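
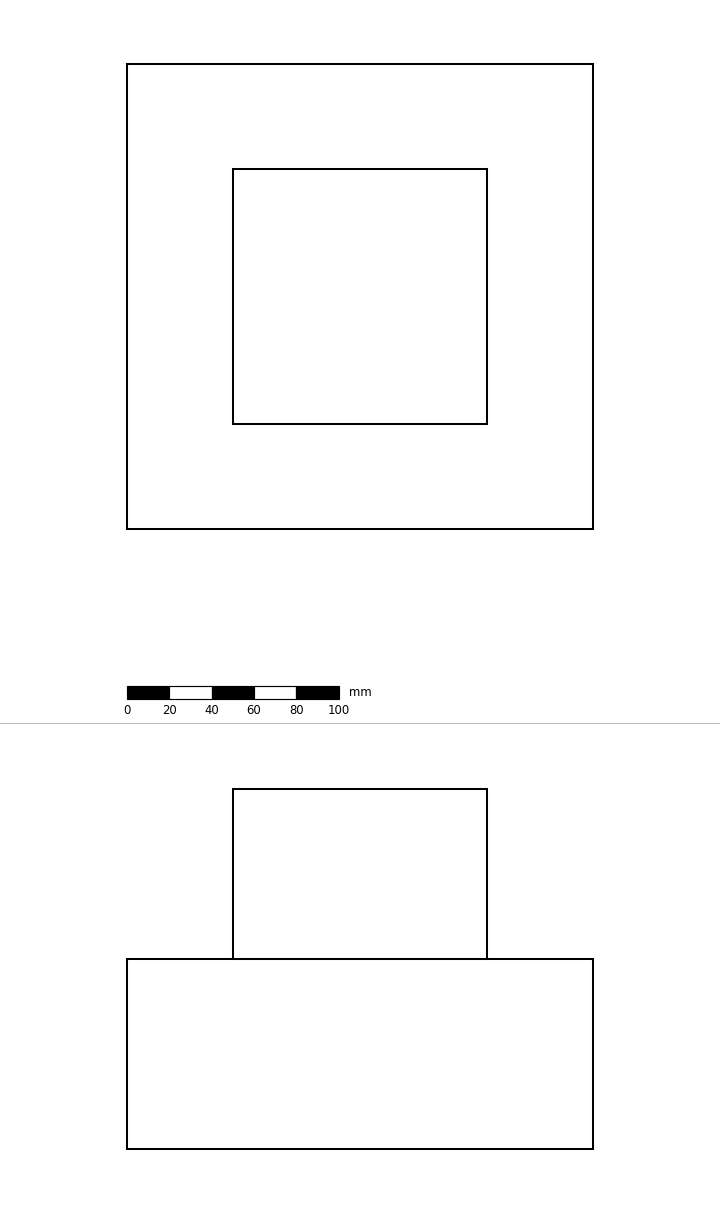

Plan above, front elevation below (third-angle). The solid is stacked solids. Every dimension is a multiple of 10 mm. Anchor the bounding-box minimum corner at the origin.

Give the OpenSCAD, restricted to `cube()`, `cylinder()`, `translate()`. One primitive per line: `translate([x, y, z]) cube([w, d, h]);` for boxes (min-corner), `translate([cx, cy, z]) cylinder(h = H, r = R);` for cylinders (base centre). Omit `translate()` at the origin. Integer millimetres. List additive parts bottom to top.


cube([220, 220, 90]);
translate([50, 50, 90]) cube([120, 120, 80]);


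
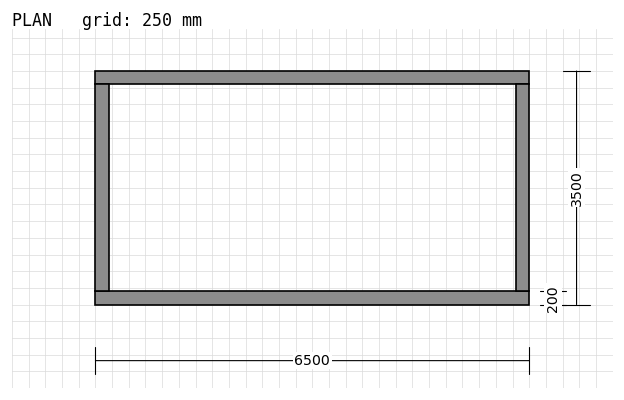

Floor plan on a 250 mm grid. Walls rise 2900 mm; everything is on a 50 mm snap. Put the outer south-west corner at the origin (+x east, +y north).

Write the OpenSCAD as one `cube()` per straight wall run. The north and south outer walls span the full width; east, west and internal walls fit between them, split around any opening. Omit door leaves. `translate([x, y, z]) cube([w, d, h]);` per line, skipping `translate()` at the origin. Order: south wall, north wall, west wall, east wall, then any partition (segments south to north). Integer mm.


cube([6500, 200, 2900]);
translate([0, 3300, 0]) cube([6500, 200, 2900]);
translate([0, 200, 0]) cube([200, 3100, 2900]);
translate([6300, 200, 0]) cube([200, 3100, 2900]);


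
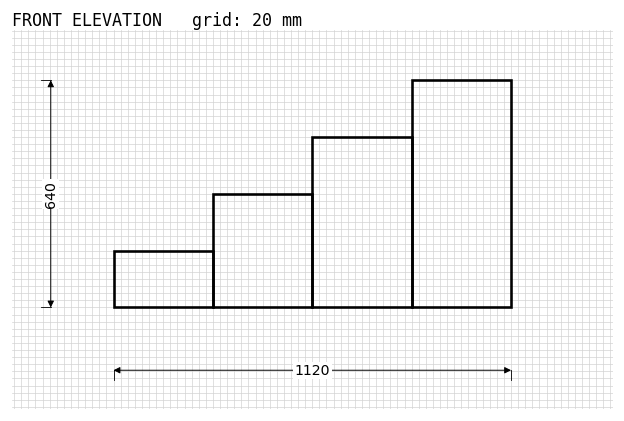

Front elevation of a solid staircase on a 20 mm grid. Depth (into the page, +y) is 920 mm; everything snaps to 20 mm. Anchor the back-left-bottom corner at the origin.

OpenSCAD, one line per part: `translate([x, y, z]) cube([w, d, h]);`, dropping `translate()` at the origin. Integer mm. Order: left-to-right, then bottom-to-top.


cube([280, 920, 160]);
translate([280, 0, 0]) cube([280, 920, 320]);
translate([560, 0, 0]) cube([280, 920, 480]);
translate([840, 0, 0]) cube([280, 920, 640]);


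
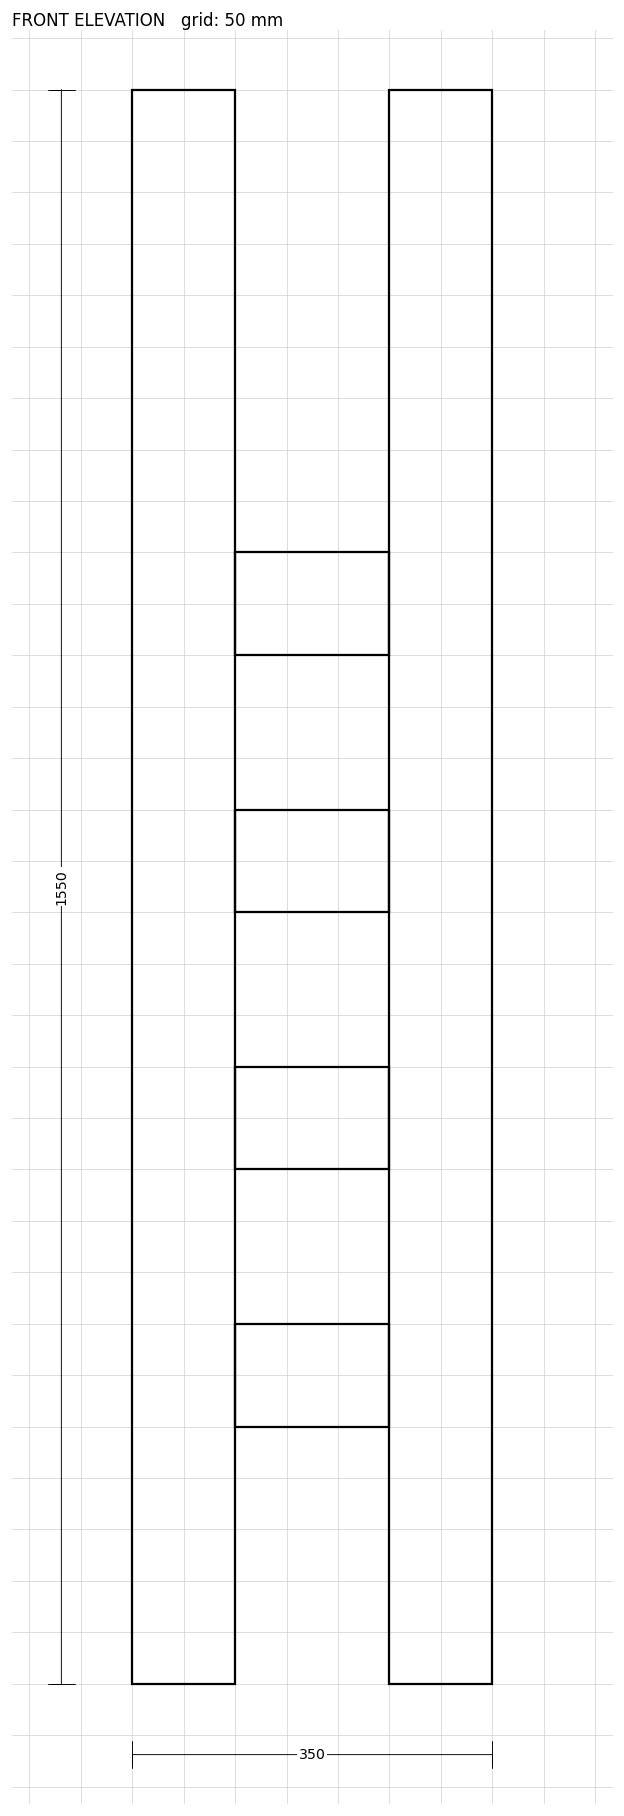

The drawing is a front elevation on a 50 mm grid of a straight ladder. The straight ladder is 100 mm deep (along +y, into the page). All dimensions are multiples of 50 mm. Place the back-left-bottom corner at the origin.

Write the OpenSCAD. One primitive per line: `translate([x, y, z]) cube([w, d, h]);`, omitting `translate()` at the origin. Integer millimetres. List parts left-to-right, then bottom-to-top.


cube([100, 100, 1550]);
translate([100, 0, 250]) cube([150, 100, 100]);
translate([100, 0, 500]) cube([150, 100, 100]);
translate([100, 0, 750]) cube([150, 100, 100]);
translate([100, 0, 1000]) cube([150, 100, 100]);
translate([250, 0, 0]) cube([100, 100, 1550]);


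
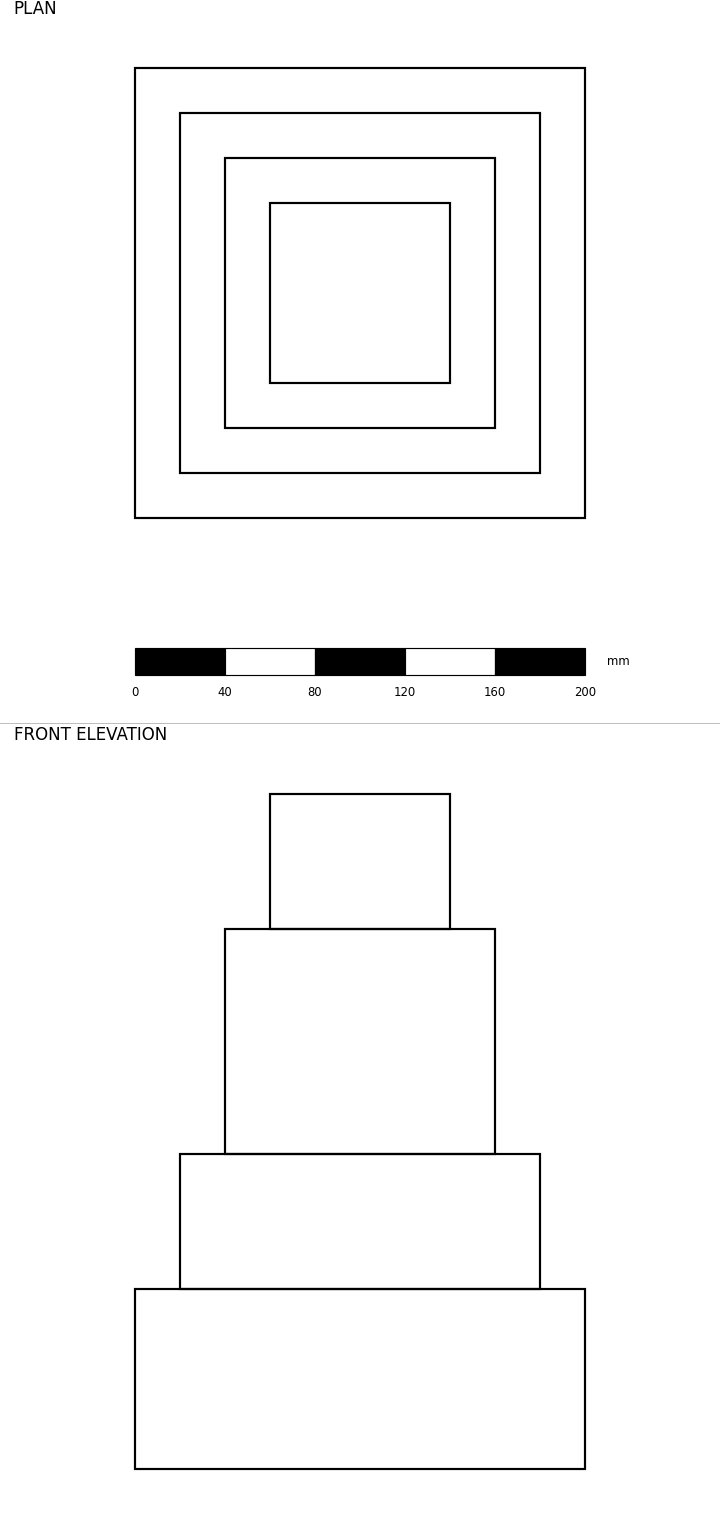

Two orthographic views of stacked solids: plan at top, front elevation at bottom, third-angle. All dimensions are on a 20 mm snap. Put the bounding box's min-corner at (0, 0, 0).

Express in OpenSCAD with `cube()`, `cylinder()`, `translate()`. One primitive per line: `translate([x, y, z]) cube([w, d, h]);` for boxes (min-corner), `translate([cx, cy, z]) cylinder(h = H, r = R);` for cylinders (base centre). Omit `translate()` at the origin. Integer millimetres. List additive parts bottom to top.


cube([200, 200, 80]);
translate([20, 20, 80]) cube([160, 160, 60]);
translate([40, 40, 140]) cube([120, 120, 100]);
translate([60, 60, 240]) cube([80, 80, 60]);


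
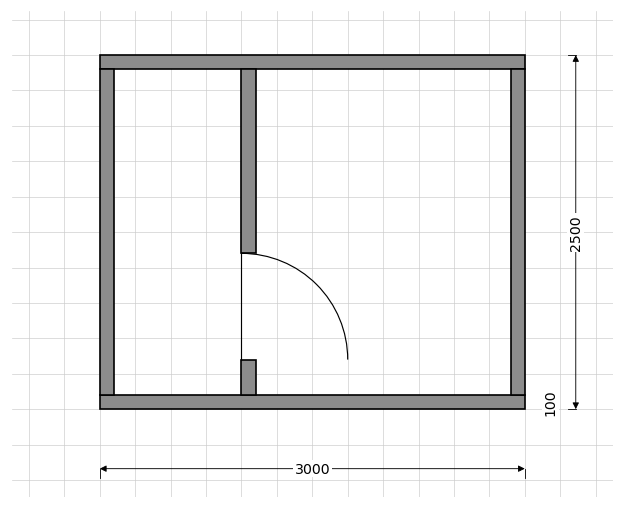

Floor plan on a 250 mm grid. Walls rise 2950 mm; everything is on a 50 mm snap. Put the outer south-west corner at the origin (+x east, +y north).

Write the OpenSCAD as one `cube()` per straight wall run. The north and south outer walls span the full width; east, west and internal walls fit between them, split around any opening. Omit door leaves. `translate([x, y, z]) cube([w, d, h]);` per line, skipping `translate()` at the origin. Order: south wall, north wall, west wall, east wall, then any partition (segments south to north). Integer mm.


cube([3000, 100, 2950]);
translate([0, 2400, 0]) cube([3000, 100, 2950]);
translate([0, 100, 0]) cube([100, 2300, 2950]);
translate([2900, 100, 0]) cube([100, 2300, 2950]);
translate([1000, 100, 0]) cube([100, 250, 2950]);
translate([1000, 1100, 0]) cube([100, 1300, 2950]);


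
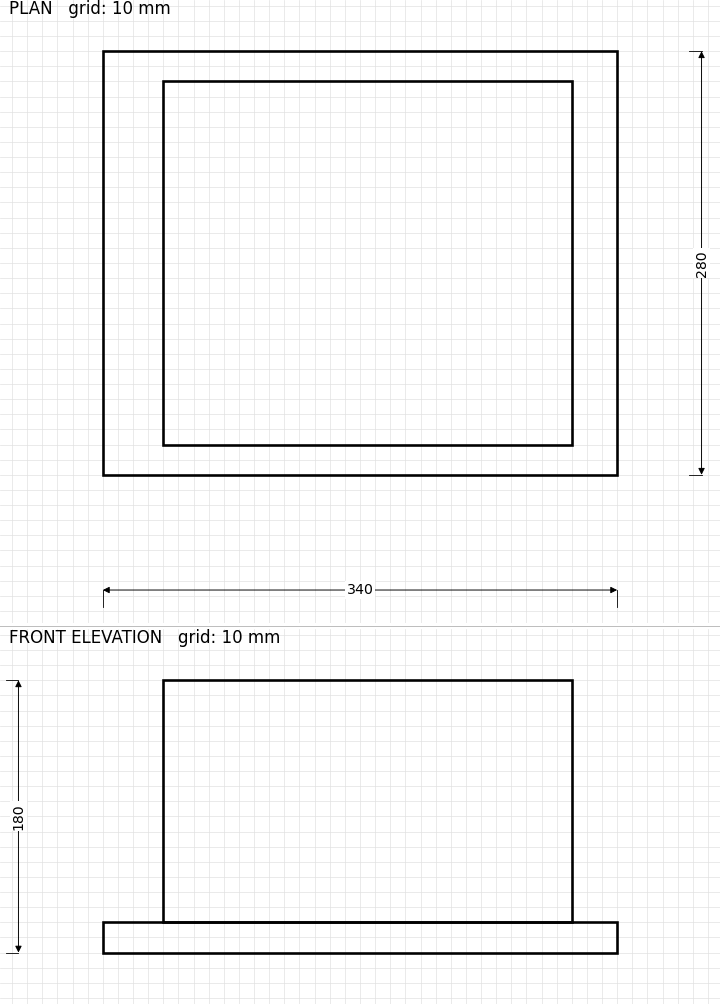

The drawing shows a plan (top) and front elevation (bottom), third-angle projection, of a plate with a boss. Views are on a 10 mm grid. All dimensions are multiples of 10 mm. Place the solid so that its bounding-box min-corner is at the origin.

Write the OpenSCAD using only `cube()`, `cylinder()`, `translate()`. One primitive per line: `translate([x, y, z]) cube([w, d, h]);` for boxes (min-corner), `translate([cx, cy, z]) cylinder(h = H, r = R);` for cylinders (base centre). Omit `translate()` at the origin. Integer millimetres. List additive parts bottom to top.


cube([340, 280, 20]);
translate([40, 20, 20]) cube([270, 240, 160]);


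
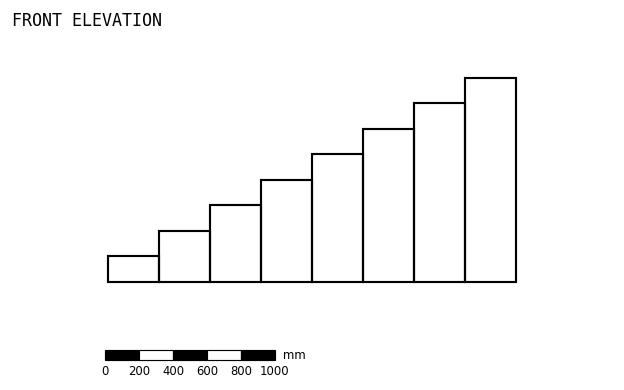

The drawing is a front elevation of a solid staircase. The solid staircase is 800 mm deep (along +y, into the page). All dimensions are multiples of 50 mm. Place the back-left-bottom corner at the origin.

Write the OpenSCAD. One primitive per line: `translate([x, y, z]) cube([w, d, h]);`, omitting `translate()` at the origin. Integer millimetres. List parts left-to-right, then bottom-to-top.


cube([300, 800, 150]);
translate([300, 0, 0]) cube([300, 800, 300]);
translate([600, 0, 0]) cube([300, 800, 450]);
translate([900, 0, 0]) cube([300, 800, 600]);
translate([1200, 0, 0]) cube([300, 800, 750]);
translate([1500, 0, 0]) cube([300, 800, 900]);
translate([1800, 0, 0]) cube([300, 800, 1050]);
translate([2100, 0, 0]) cube([300, 800, 1200]);


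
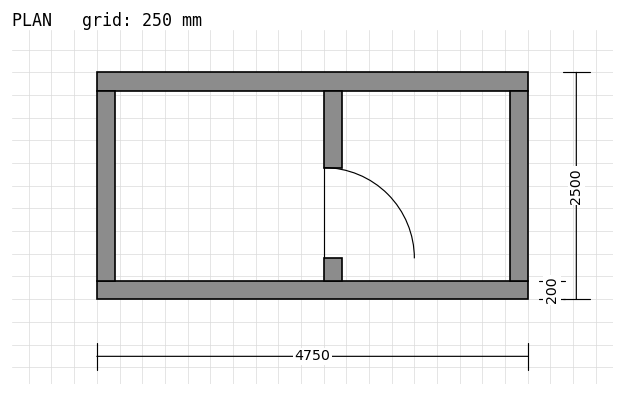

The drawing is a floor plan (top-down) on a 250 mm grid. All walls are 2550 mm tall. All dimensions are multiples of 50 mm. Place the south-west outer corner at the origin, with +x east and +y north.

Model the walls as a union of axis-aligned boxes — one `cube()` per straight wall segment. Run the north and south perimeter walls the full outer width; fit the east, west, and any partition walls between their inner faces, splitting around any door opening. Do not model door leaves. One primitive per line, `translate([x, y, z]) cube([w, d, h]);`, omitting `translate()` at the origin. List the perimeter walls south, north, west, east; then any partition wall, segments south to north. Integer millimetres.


cube([4750, 200, 2550]);
translate([0, 2300, 0]) cube([4750, 200, 2550]);
translate([0, 200, 0]) cube([200, 2100, 2550]);
translate([4550, 200, 0]) cube([200, 2100, 2550]);
translate([2500, 200, 0]) cube([200, 250, 2550]);
translate([2500, 1450, 0]) cube([200, 850, 2550]);


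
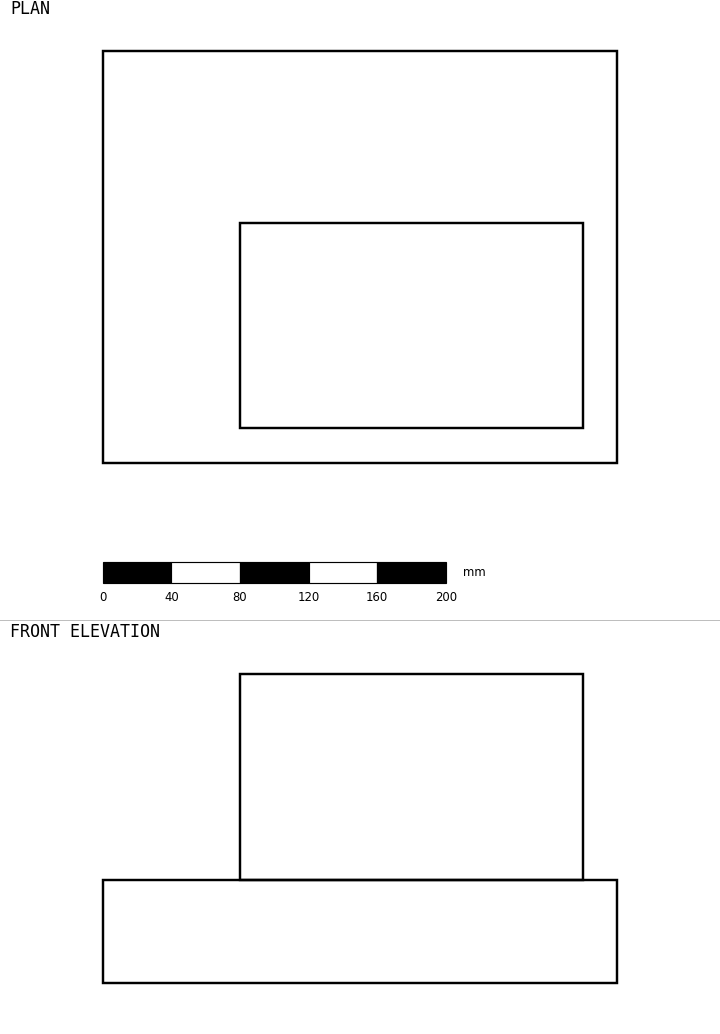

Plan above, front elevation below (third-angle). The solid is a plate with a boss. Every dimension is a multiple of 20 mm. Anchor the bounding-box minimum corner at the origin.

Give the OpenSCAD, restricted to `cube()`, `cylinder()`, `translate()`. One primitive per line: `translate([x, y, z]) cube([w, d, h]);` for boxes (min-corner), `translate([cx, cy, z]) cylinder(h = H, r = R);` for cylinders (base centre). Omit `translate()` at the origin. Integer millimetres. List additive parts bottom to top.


cube([300, 240, 60]);
translate([80, 20, 60]) cube([200, 120, 120]);


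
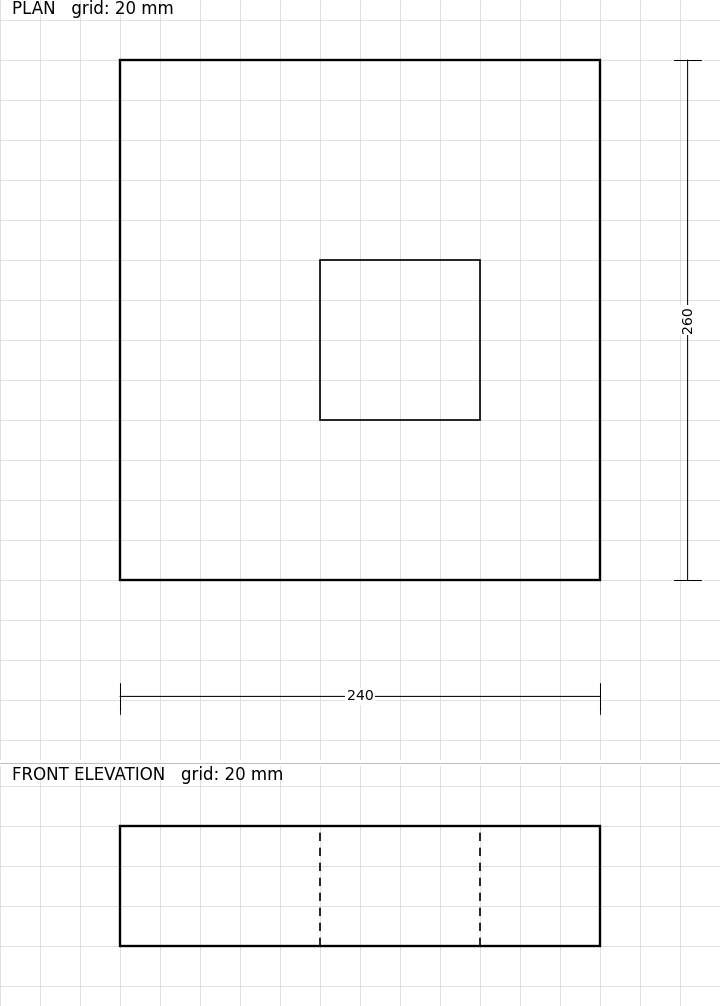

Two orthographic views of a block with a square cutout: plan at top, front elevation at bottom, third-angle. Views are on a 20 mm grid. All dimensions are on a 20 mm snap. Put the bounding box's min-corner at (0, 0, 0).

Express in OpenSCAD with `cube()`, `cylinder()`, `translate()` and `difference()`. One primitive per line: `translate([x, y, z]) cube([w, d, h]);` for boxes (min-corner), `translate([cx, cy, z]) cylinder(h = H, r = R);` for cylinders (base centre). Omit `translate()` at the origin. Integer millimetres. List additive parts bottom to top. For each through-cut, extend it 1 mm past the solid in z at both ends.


difference() {
  cube([240, 260, 60]);
  translate([100, 80, -1]) cube([80, 80, 62]);
}


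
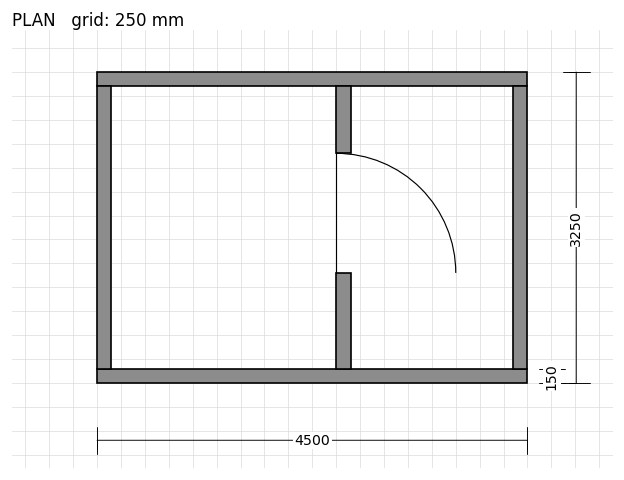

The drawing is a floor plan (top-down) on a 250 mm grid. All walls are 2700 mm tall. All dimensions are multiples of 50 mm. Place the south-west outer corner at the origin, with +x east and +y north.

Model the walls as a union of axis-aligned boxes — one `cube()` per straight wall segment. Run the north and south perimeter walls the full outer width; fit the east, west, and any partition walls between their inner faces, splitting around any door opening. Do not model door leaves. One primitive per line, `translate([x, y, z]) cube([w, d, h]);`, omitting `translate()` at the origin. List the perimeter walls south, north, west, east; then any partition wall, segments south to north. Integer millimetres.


cube([4500, 150, 2700]);
translate([0, 3100, 0]) cube([4500, 150, 2700]);
translate([0, 150, 0]) cube([150, 2950, 2700]);
translate([4350, 150, 0]) cube([150, 2950, 2700]);
translate([2500, 150, 0]) cube([150, 1000, 2700]);
translate([2500, 2400, 0]) cube([150, 700, 2700]);


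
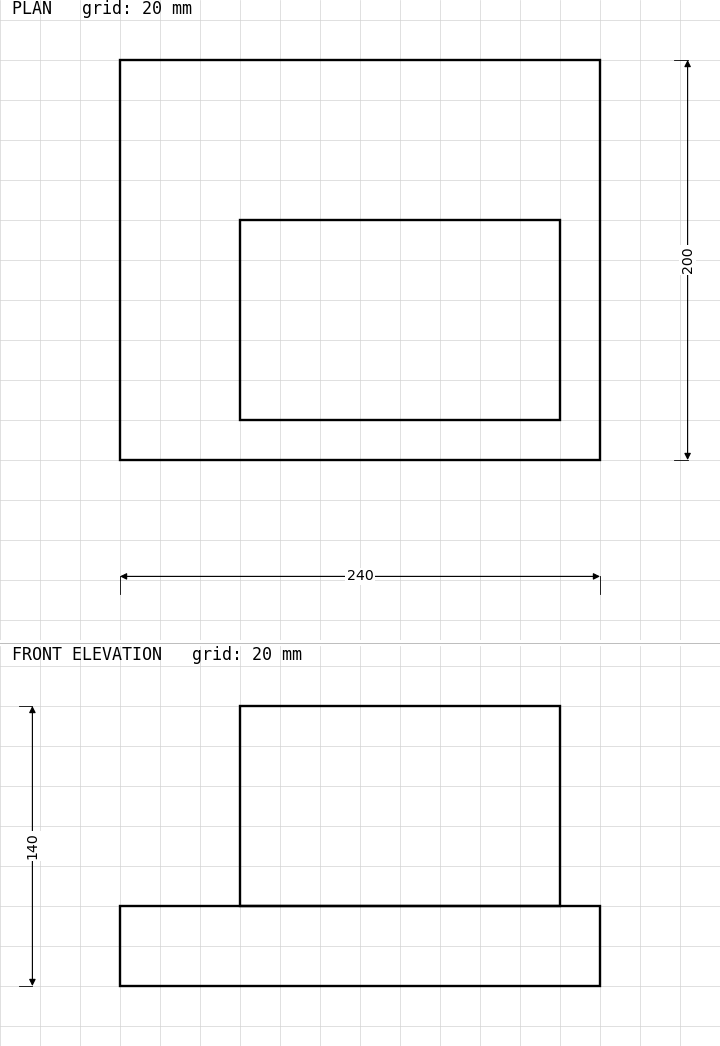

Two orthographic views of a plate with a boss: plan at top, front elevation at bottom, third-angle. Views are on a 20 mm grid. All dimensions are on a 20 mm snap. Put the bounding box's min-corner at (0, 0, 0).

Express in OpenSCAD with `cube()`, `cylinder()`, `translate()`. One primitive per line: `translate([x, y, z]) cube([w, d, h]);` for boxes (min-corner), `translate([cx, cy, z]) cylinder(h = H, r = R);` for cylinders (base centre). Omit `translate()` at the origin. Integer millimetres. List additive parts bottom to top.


cube([240, 200, 40]);
translate([60, 20, 40]) cube([160, 100, 100]);


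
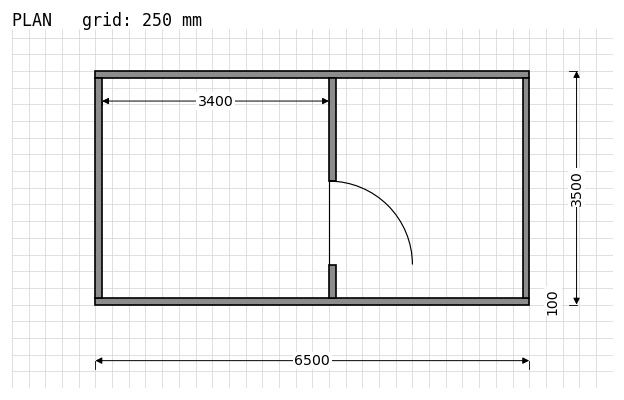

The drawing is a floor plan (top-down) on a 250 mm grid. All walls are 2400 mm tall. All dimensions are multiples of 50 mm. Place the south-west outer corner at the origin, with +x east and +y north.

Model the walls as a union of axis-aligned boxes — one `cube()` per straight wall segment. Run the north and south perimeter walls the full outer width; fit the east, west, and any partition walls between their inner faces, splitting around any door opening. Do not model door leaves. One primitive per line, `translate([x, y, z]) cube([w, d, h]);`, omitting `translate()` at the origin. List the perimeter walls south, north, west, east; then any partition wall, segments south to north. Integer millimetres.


cube([6500, 100, 2400]);
translate([0, 3400, 0]) cube([6500, 100, 2400]);
translate([0, 100, 0]) cube([100, 3300, 2400]);
translate([6400, 100, 0]) cube([100, 3300, 2400]);
translate([3500, 100, 0]) cube([100, 500, 2400]);
translate([3500, 1850, 0]) cube([100, 1550, 2400]);


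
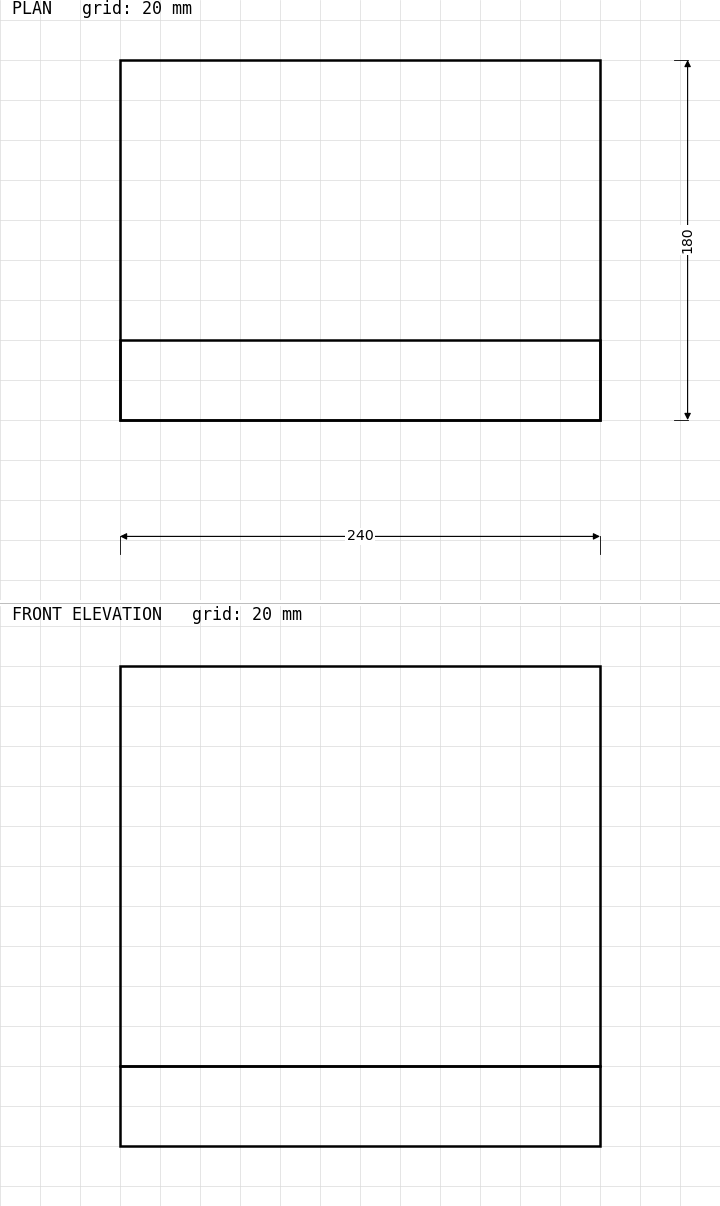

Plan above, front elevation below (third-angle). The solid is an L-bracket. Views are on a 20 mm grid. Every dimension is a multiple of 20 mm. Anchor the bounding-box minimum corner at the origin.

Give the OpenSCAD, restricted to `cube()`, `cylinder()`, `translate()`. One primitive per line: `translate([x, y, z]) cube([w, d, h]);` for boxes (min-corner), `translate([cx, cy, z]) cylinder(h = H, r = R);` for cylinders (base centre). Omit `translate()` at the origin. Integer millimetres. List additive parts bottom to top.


cube([240, 180, 40]);
translate([0, 0, 40]) cube([240, 40, 200]);


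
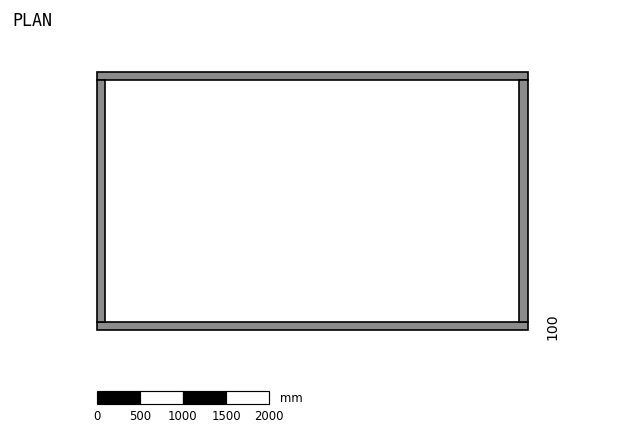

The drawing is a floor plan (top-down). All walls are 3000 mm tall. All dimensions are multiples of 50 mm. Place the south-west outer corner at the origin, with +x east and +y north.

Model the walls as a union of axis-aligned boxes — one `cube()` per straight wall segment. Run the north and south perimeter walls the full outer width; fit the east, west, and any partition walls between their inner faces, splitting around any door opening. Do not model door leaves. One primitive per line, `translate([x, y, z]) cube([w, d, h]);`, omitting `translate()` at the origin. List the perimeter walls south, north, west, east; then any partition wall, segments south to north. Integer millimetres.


cube([5000, 100, 3000]);
translate([0, 2900, 0]) cube([5000, 100, 3000]);
translate([0, 100, 0]) cube([100, 2800, 3000]);
translate([4900, 100, 0]) cube([100, 2800, 3000]);


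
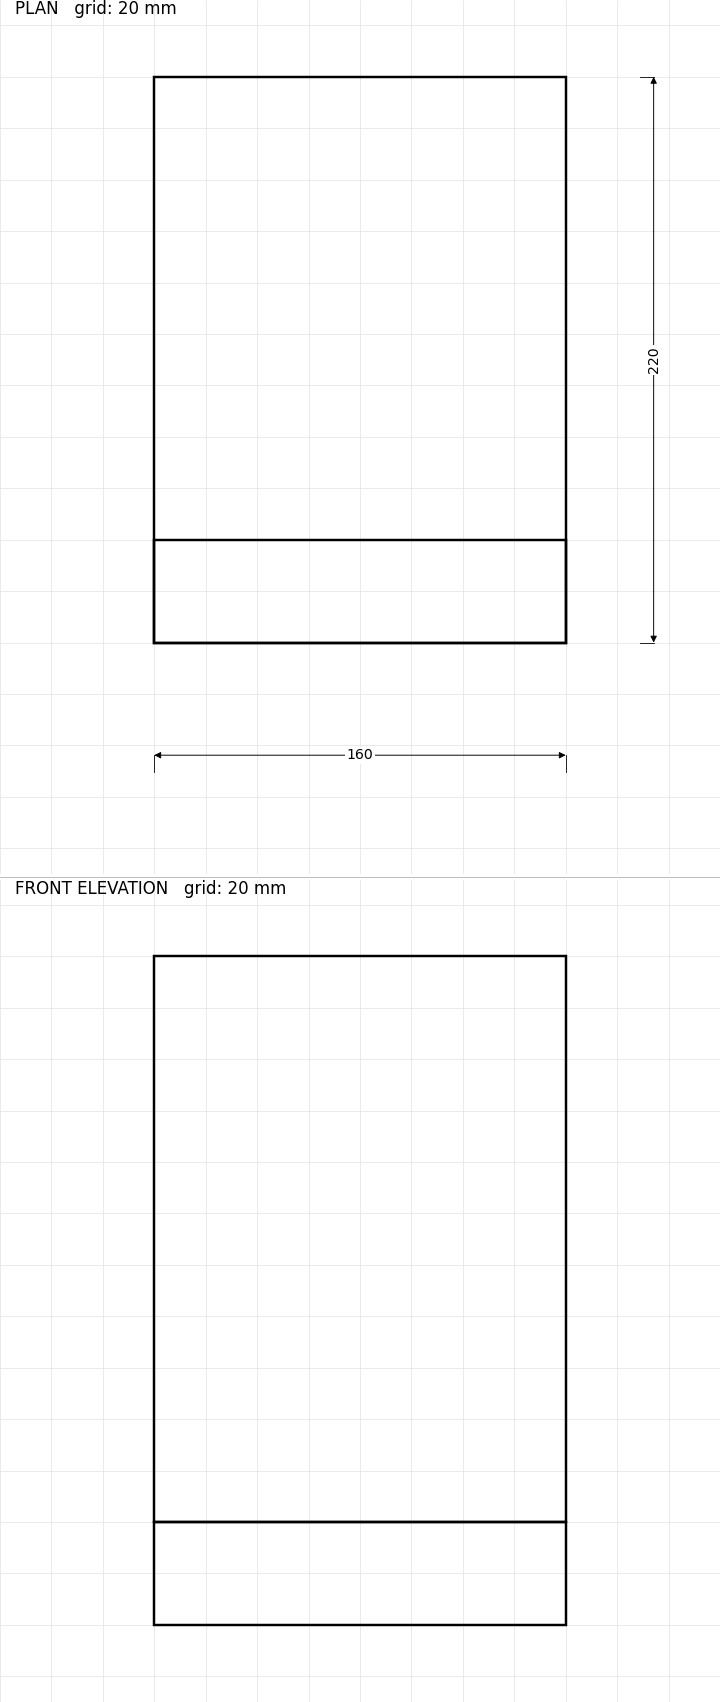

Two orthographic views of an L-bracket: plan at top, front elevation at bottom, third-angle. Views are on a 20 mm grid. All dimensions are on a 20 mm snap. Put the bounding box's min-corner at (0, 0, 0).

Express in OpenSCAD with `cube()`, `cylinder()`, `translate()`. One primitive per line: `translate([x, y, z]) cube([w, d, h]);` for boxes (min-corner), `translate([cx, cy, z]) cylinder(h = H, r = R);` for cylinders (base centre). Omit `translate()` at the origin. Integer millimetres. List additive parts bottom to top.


cube([160, 220, 40]);
translate([0, 0, 40]) cube([160, 40, 220]);


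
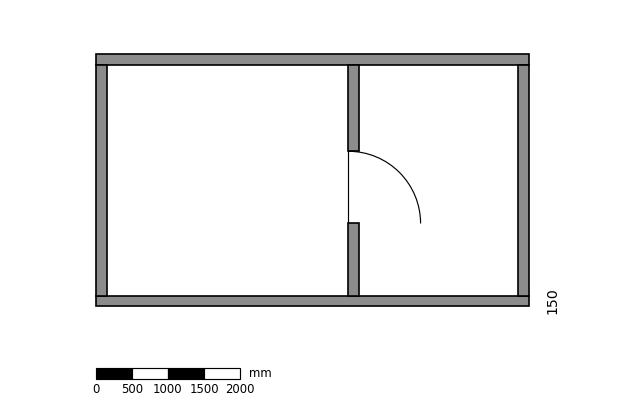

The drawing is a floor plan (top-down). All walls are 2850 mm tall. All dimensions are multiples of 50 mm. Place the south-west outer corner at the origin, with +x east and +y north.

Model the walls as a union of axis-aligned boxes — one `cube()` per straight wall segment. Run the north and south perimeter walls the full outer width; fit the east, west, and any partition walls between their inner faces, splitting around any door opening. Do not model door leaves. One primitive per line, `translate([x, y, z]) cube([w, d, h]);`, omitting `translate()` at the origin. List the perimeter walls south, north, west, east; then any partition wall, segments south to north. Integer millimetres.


cube([6000, 150, 2850]);
translate([0, 3350, 0]) cube([6000, 150, 2850]);
translate([0, 150, 0]) cube([150, 3200, 2850]);
translate([5850, 150, 0]) cube([150, 3200, 2850]);
translate([3500, 150, 0]) cube([150, 1000, 2850]);
translate([3500, 2150, 0]) cube([150, 1200, 2850]);


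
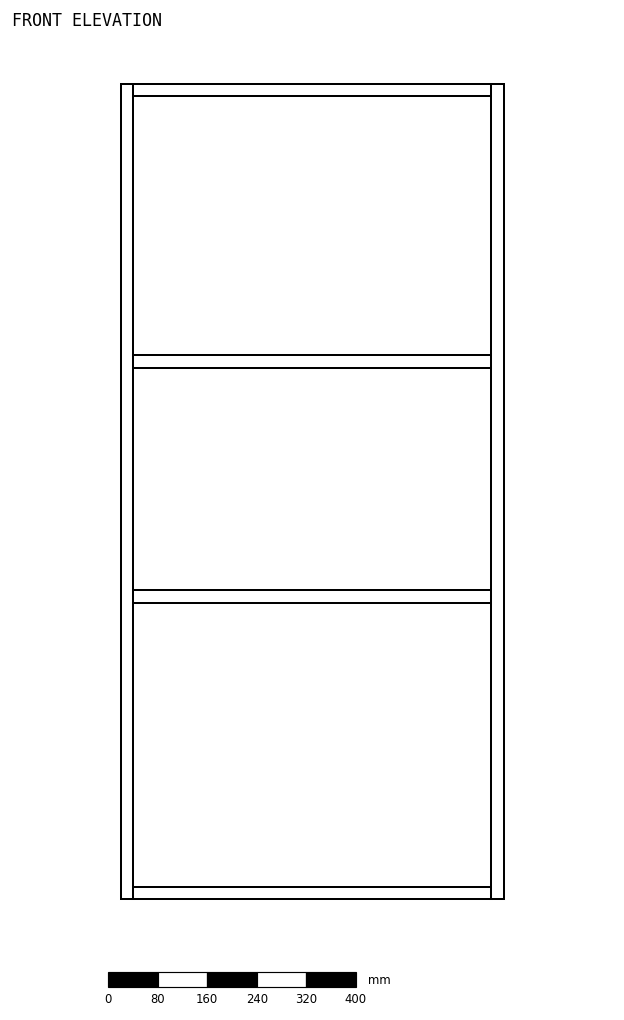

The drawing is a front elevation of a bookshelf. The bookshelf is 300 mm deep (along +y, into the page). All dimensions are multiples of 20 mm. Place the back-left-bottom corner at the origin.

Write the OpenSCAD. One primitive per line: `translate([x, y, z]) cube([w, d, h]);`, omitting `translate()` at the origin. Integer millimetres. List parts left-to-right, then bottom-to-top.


cube([20, 300, 1320]);
translate([20, 0, 0]) cube([580, 300, 20]);
translate([20, 0, 480]) cube([580, 300, 20]);
translate([20, 0, 860]) cube([580, 300, 20]);
translate([20, 0, 1300]) cube([580, 300, 20]);
translate([600, 0, 0]) cube([20, 300, 1320]);


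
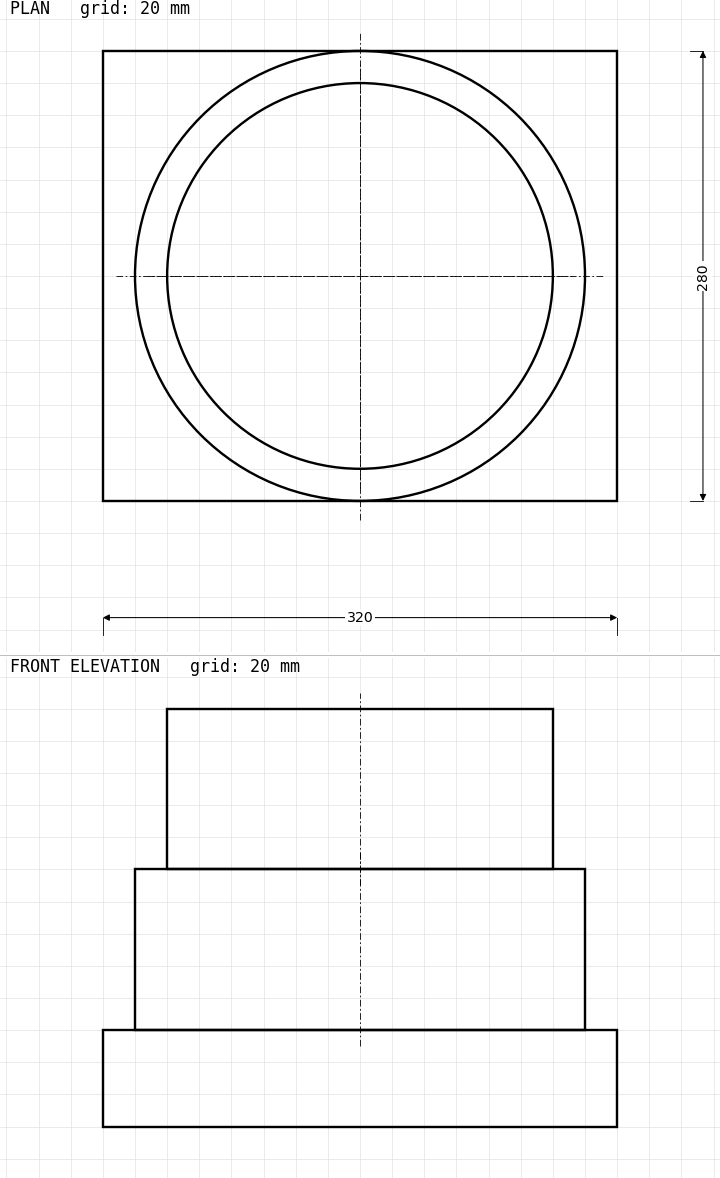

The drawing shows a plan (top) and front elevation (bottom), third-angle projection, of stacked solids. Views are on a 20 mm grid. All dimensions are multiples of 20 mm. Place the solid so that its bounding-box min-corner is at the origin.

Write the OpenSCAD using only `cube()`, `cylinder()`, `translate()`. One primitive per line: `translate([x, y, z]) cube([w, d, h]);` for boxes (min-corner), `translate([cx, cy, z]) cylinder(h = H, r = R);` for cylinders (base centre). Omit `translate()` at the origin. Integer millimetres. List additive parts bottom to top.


cube([320, 280, 60]);
translate([160, 140, 60]) cylinder(h = 100, r = 140);
translate([160, 140, 160]) cylinder(h = 100, r = 120);


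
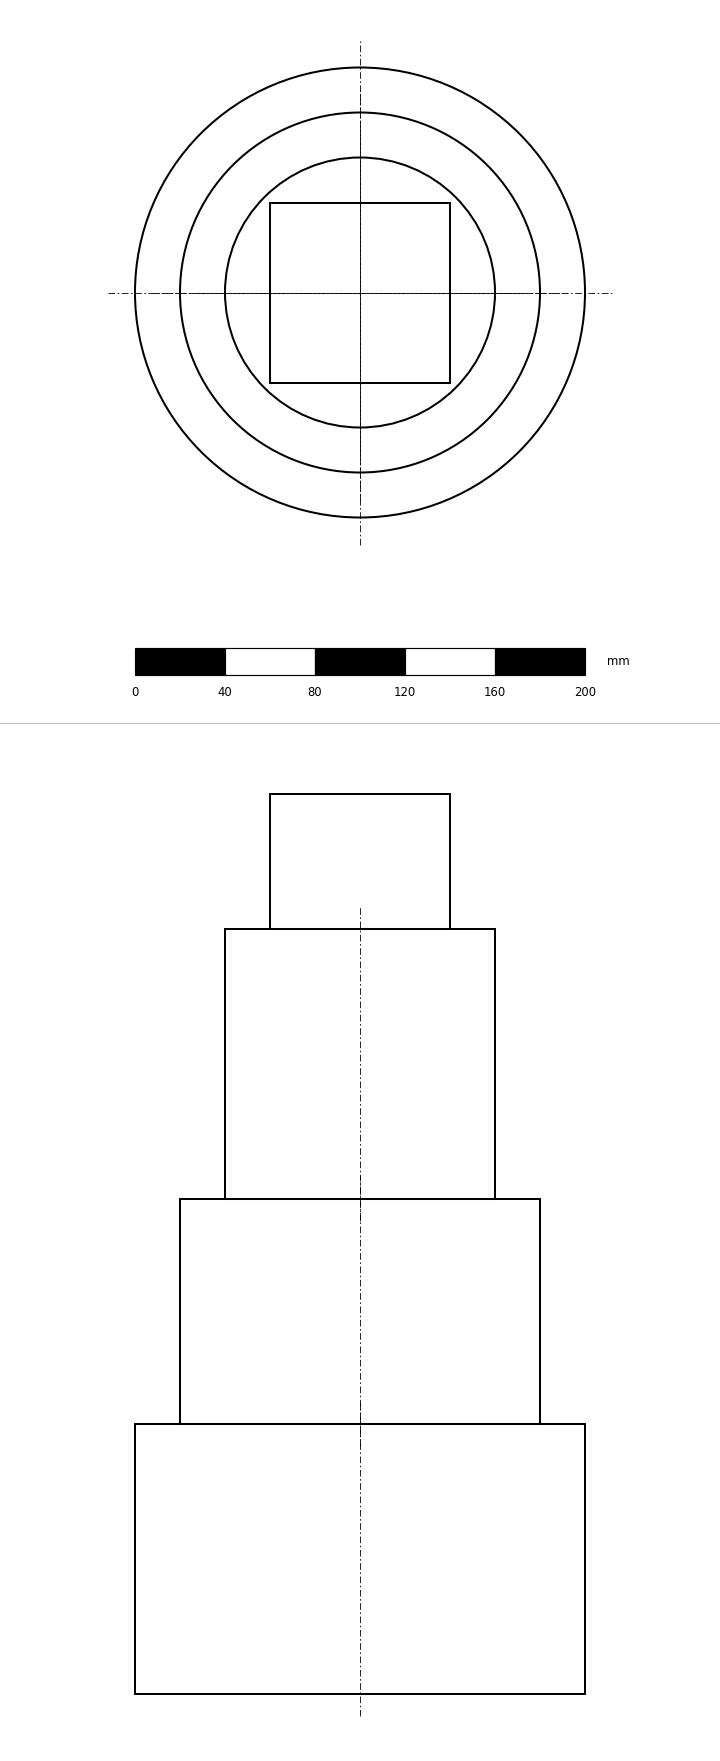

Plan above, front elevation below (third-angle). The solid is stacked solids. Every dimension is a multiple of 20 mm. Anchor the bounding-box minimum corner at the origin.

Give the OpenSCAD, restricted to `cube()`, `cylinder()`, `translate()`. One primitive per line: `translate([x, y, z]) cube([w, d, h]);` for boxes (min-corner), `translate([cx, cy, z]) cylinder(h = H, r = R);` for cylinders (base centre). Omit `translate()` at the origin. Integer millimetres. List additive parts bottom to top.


translate([100, 100, 0]) cylinder(h = 120, r = 100);
translate([100, 100, 120]) cylinder(h = 100, r = 80);
translate([100, 100, 220]) cylinder(h = 120, r = 60);
translate([60, 60, 340]) cube([80, 80, 60]);


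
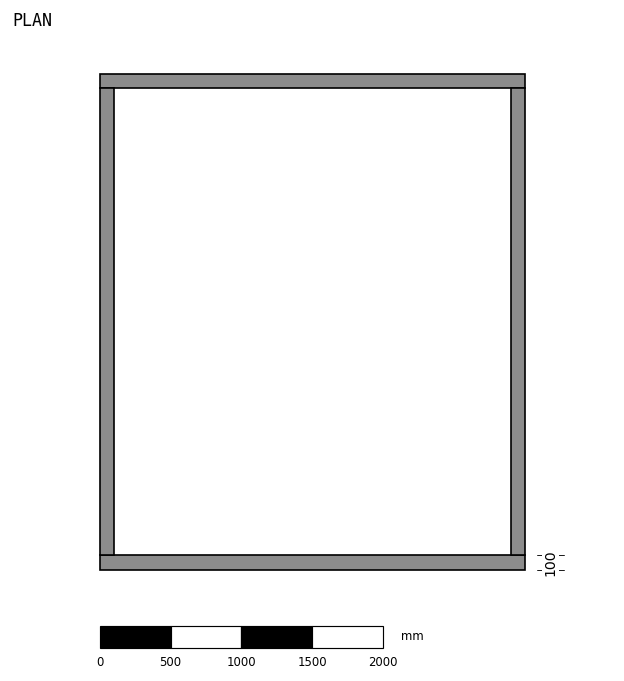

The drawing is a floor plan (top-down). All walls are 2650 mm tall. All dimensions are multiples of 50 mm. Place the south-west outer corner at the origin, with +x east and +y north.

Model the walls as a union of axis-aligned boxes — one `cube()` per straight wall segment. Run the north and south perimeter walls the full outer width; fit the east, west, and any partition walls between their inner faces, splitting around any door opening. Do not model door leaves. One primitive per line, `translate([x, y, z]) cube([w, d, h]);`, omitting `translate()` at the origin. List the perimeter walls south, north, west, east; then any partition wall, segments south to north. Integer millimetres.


cube([3000, 100, 2650]);
translate([0, 3400, 0]) cube([3000, 100, 2650]);
translate([0, 100, 0]) cube([100, 3300, 2650]);
translate([2900, 100, 0]) cube([100, 3300, 2650]);


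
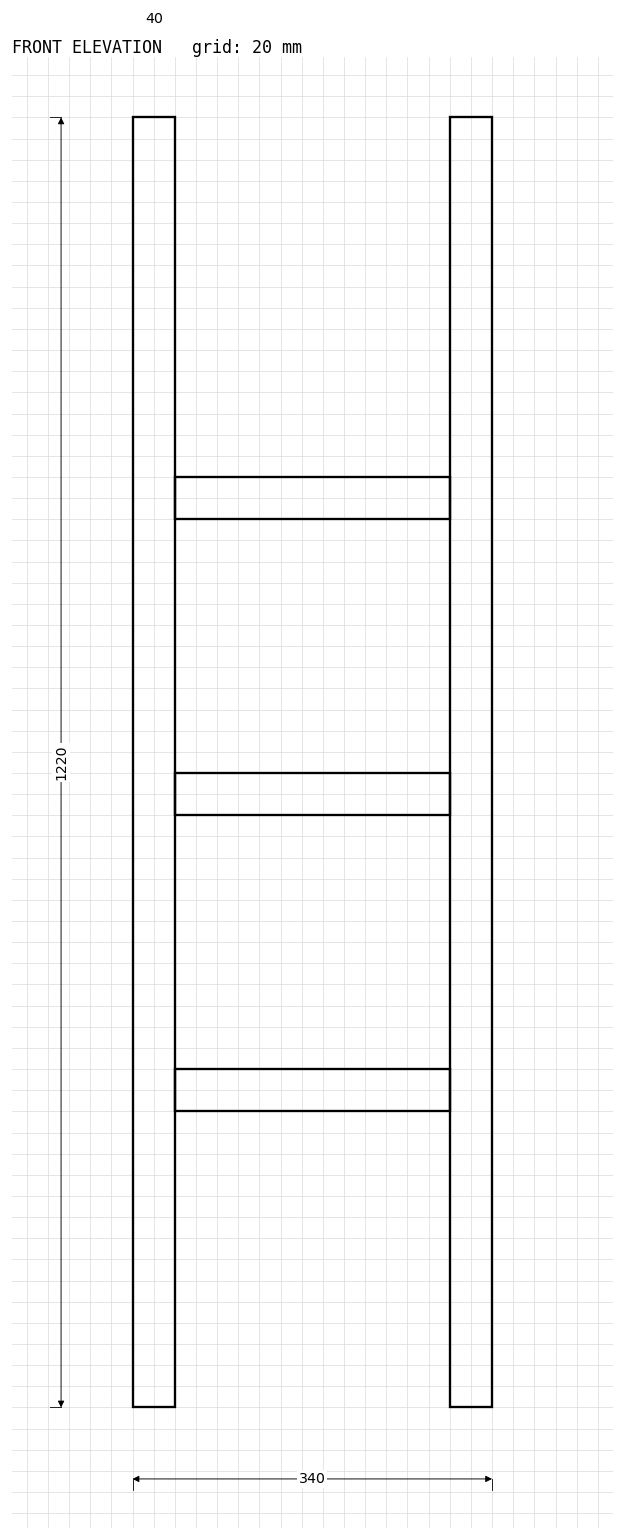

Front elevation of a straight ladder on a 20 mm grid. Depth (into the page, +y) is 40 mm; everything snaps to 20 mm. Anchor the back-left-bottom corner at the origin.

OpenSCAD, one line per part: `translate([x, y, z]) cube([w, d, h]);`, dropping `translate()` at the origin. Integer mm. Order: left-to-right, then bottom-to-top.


cube([40, 40, 1220]);
translate([40, 0, 280]) cube([260, 40, 40]);
translate([40, 0, 560]) cube([260, 40, 40]);
translate([40, 0, 840]) cube([260, 40, 40]);
translate([300, 0, 0]) cube([40, 40, 1220]);


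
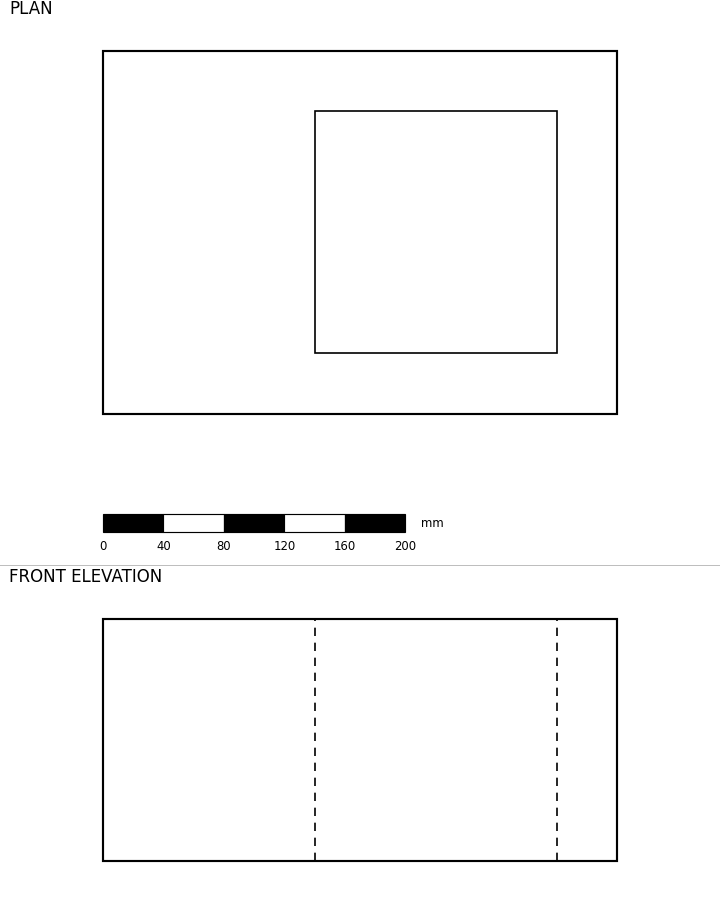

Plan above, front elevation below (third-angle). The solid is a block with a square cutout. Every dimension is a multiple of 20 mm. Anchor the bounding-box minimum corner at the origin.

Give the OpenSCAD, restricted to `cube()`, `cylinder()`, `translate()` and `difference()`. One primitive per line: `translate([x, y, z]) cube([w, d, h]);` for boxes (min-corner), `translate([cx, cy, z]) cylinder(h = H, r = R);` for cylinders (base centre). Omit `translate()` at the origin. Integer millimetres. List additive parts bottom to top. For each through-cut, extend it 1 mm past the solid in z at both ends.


difference() {
  cube([340, 240, 160]);
  translate([140, 40, -1]) cube([160, 160, 162]);
}


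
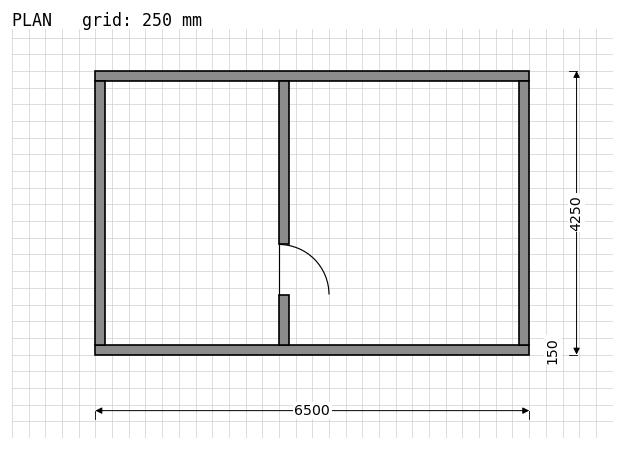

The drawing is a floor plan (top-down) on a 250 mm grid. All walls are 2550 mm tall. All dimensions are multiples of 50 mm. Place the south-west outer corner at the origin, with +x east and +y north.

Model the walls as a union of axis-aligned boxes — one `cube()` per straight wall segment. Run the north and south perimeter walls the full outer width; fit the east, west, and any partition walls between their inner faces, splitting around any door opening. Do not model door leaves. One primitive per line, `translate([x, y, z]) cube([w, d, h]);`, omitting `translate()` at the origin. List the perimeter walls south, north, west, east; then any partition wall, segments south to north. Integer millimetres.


cube([6500, 150, 2550]);
translate([0, 4100, 0]) cube([6500, 150, 2550]);
translate([0, 150, 0]) cube([150, 3950, 2550]);
translate([6350, 150, 0]) cube([150, 3950, 2550]);
translate([2750, 150, 0]) cube([150, 750, 2550]);
translate([2750, 1650, 0]) cube([150, 2450, 2550]);


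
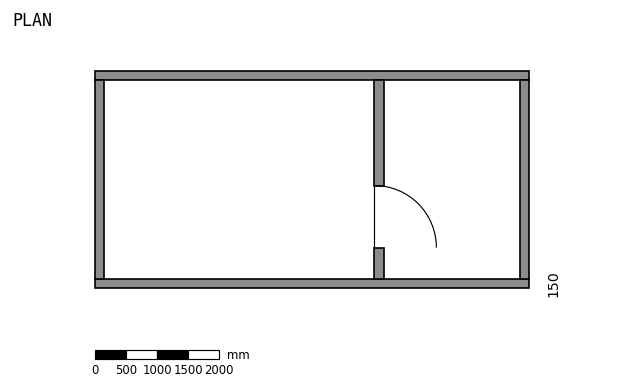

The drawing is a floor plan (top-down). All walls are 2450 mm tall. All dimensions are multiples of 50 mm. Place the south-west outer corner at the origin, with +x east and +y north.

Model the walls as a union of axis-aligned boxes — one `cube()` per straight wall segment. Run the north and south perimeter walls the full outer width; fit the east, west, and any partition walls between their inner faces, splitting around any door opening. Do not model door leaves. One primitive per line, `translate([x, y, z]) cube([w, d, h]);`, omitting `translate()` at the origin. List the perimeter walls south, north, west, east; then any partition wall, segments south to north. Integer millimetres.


cube([7000, 150, 2450]);
translate([0, 3350, 0]) cube([7000, 150, 2450]);
translate([0, 150, 0]) cube([150, 3200, 2450]);
translate([6850, 150, 0]) cube([150, 3200, 2450]);
translate([4500, 150, 0]) cube([150, 500, 2450]);
translate([4500, 1650, 0]) cube([150, 1700, 2450]);


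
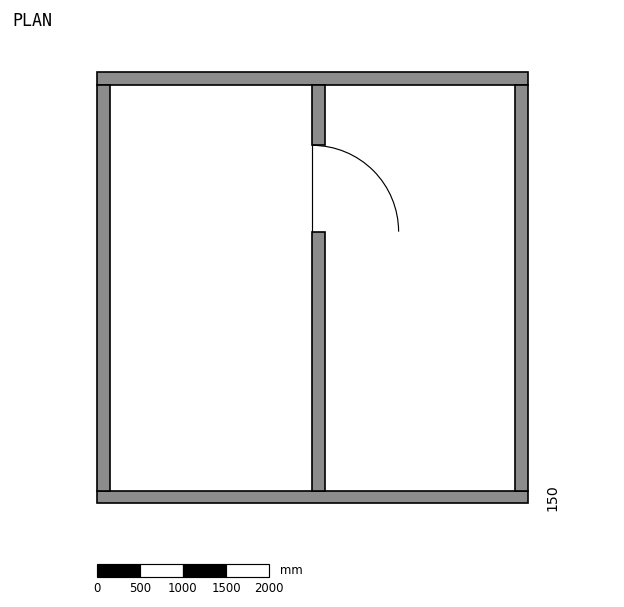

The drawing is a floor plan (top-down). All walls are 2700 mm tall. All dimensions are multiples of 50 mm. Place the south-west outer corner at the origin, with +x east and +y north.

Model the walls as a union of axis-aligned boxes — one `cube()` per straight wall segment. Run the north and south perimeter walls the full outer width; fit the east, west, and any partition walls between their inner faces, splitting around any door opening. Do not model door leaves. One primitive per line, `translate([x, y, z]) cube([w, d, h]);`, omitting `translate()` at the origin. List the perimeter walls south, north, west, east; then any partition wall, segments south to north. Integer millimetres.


cube([5000, 150, 2700]);
translate([0, 4850, 0]) cube([5000, 150, 2700]);
translate([0, 150, 0]) cube([150, 4700, 2700]);
translate([4850, 150, 0]) cube([150, 4700, 2700]);
translate([2500, 150, 0]) cube([150, 3000, 2700]);
translate([2500, 4150, 0]) cube([150, 700, 2700]);


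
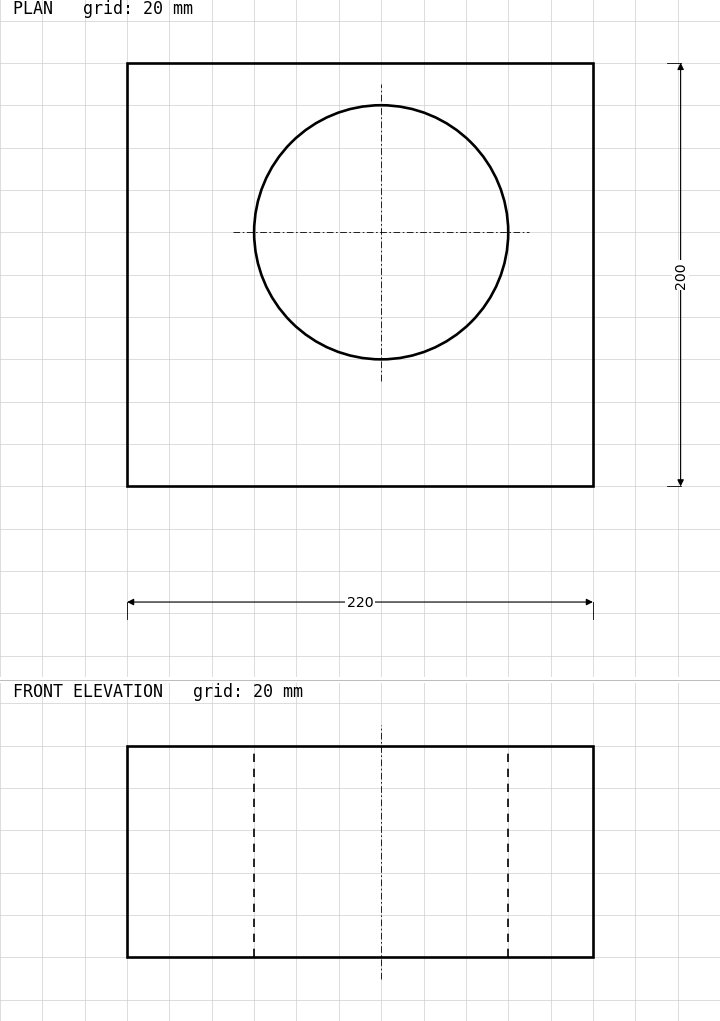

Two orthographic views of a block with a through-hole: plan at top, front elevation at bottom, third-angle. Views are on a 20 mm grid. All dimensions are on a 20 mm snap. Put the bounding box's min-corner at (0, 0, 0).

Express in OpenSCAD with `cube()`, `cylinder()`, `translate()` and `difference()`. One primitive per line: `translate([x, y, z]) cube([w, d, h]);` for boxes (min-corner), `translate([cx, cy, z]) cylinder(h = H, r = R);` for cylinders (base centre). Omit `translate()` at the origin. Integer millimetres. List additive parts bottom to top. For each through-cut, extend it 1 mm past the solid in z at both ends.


difference() {
  cube([220, 200, 100]);
  translate([120, 120, -1]) cylinder(h = 102, r = 60);
}


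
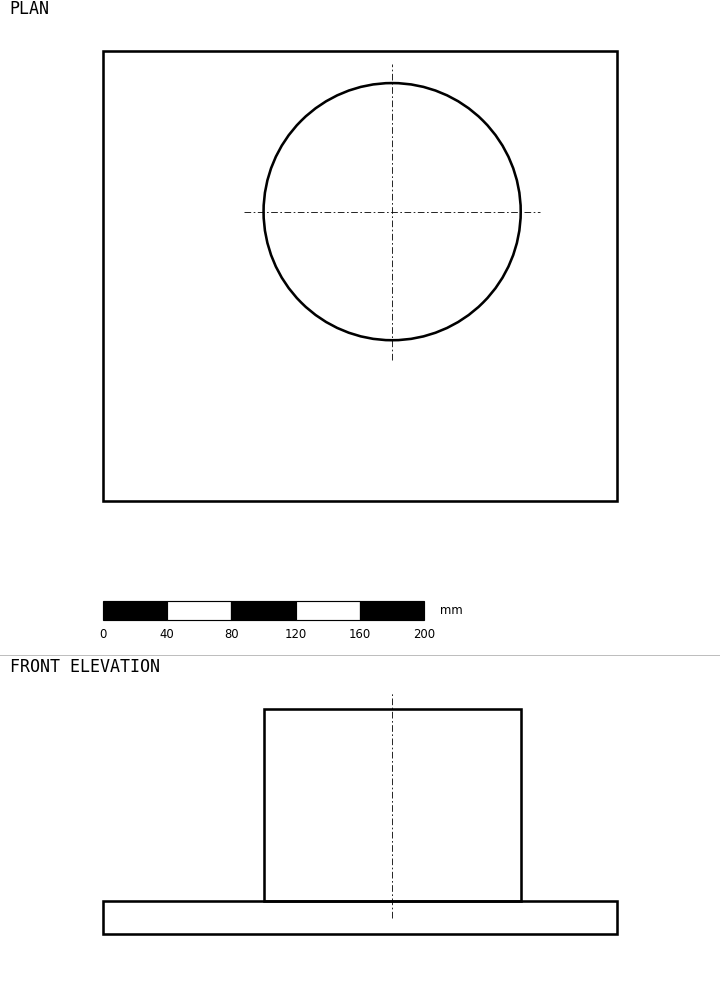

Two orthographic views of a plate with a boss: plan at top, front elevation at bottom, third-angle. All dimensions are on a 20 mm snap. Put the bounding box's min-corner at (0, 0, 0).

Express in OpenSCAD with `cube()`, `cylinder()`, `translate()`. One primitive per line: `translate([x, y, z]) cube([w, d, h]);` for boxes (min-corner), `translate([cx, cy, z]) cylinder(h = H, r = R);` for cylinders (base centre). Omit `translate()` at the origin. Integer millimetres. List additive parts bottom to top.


cube([320, 280, 20]);
translate([180, 180, 20]) cylinder(h = 120, r = 80);


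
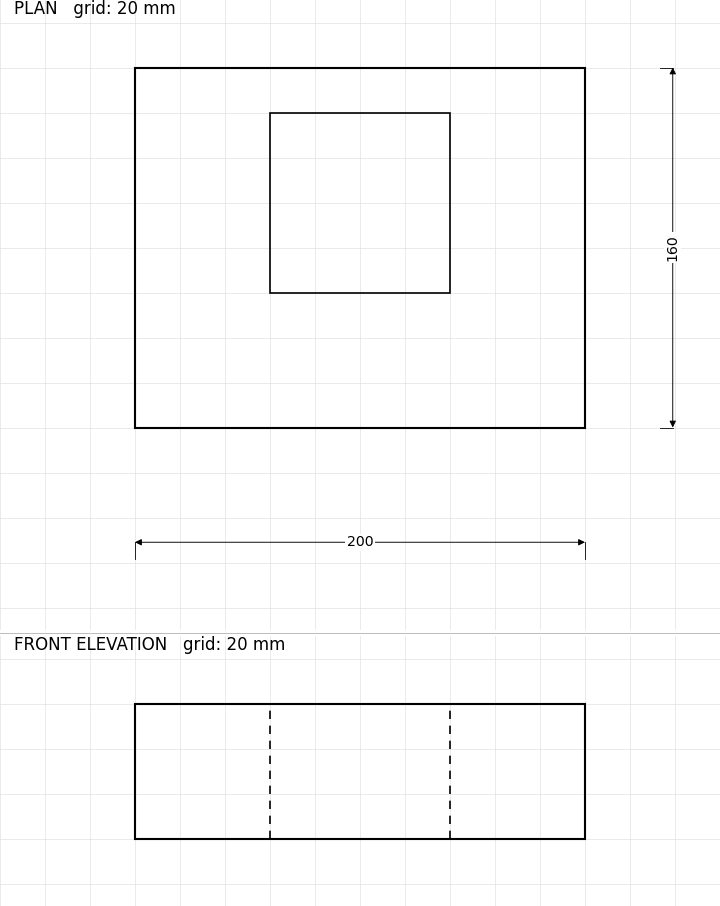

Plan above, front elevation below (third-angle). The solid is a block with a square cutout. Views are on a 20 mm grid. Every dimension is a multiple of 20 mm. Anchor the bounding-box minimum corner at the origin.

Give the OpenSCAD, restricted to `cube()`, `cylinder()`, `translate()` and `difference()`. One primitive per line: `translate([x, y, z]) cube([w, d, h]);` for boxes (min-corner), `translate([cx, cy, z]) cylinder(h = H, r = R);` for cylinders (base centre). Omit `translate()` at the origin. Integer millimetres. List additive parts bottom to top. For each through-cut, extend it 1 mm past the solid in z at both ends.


difference() {
  cube([200, 160, 60]);
  translate([60, 60, -1]) cube([80, 80, 62]);
}


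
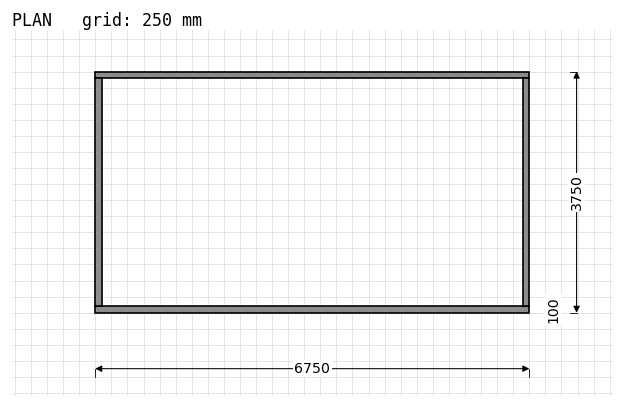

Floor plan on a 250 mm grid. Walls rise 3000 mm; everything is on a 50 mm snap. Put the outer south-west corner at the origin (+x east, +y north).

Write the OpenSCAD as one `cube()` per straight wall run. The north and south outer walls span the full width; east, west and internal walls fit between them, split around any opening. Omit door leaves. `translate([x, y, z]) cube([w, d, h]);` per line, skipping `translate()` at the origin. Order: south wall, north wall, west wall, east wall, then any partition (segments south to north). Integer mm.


cube([6750, 100, 3000]);
translate([0, 3650, 0]) cube([6750, 100, 3000]);
translate([0, 100, 0]) cube([100, 3550, 3000]);
translate([6650, 100, 0]) cube([100, 3550, 3000]);


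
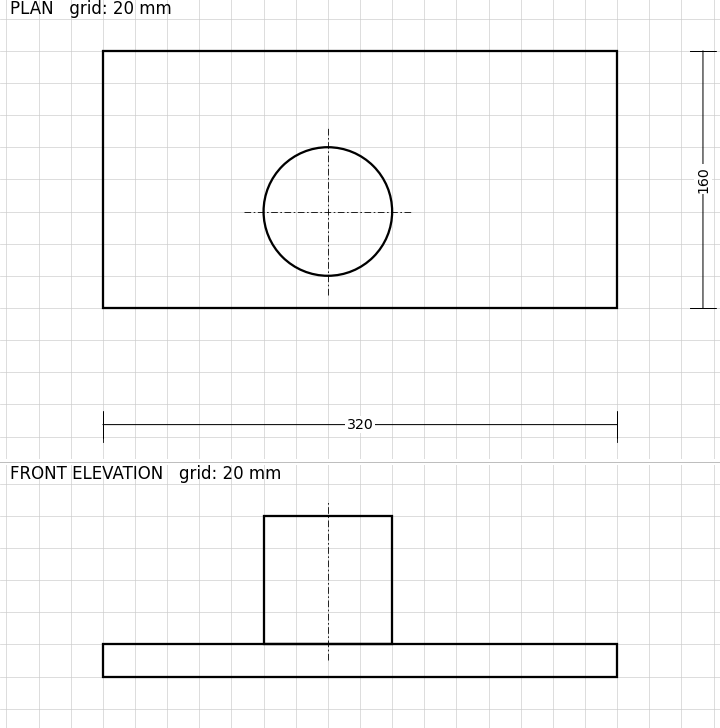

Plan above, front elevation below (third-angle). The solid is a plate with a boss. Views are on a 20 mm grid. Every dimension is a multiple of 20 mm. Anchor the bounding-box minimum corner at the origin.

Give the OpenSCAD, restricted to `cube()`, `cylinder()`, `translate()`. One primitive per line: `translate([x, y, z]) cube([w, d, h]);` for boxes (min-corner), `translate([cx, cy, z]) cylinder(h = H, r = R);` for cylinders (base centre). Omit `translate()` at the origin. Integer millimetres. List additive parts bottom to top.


cube([320, 160, 20]);
translate([140, 60, 20]) cylinder(h = 80, r = 40);


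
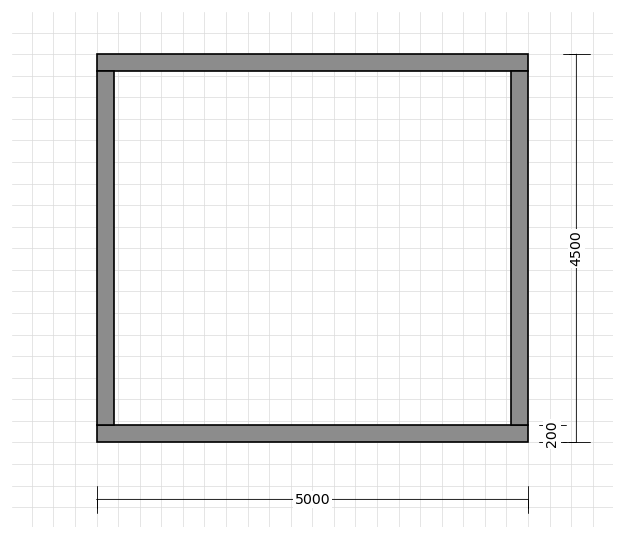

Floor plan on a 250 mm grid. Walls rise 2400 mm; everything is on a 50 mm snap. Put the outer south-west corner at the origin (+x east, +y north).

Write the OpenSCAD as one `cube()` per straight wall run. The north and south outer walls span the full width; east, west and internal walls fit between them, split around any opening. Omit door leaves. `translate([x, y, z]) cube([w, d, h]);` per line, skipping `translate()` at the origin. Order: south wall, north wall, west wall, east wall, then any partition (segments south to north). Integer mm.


cube([5000, 200, 2400]);
translate([0, 4300, 0]) cube([5000, 200, 2400]);
translate([0, 200, 0]) cube([200, 4100, 2400]);
translate([4800, 200, 0]) cube([200, 4100, 2400]);


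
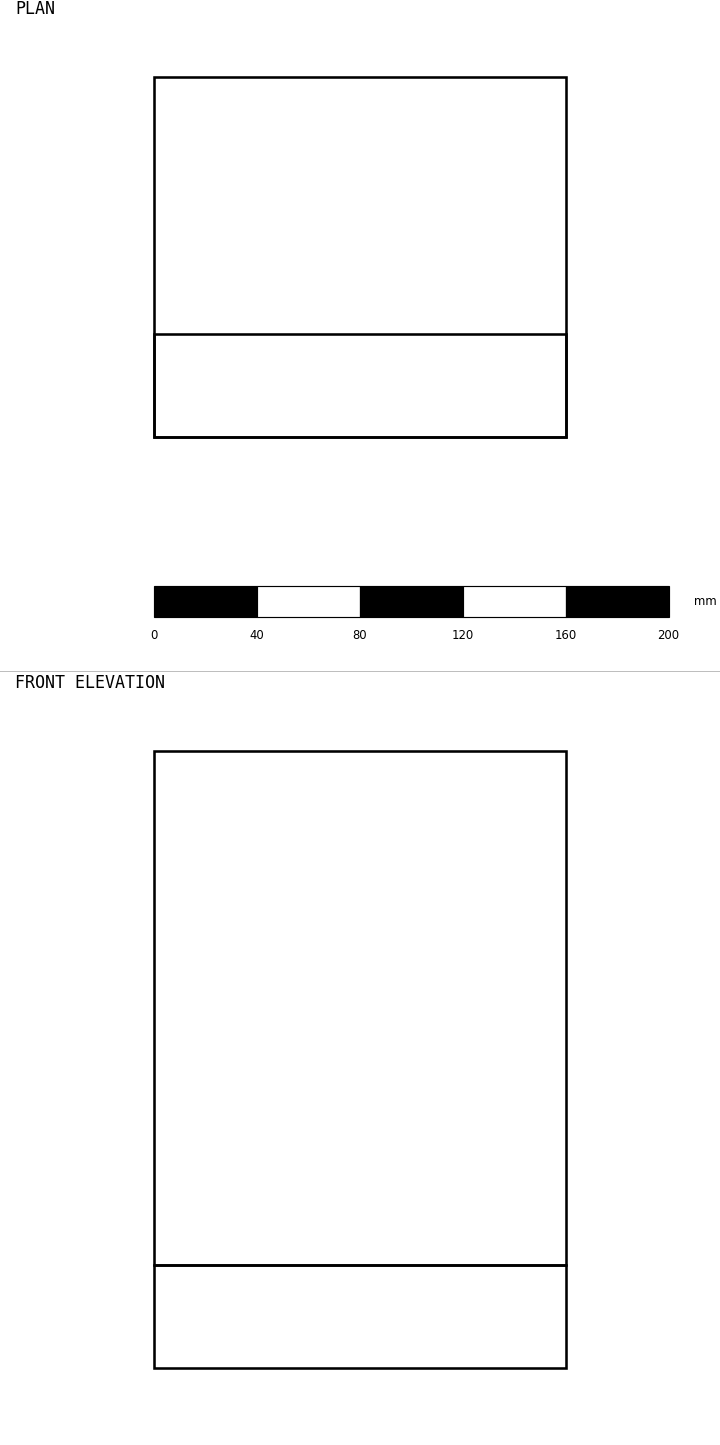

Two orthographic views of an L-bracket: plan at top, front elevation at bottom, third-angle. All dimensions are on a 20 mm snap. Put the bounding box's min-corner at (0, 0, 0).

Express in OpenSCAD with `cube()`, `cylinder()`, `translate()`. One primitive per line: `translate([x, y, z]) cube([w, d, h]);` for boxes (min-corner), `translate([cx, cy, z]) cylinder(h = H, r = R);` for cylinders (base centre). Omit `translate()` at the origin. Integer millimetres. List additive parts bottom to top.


cube([160, 140, 40]);
translate([0, 0, 40]) cube([160, 40, 200]);


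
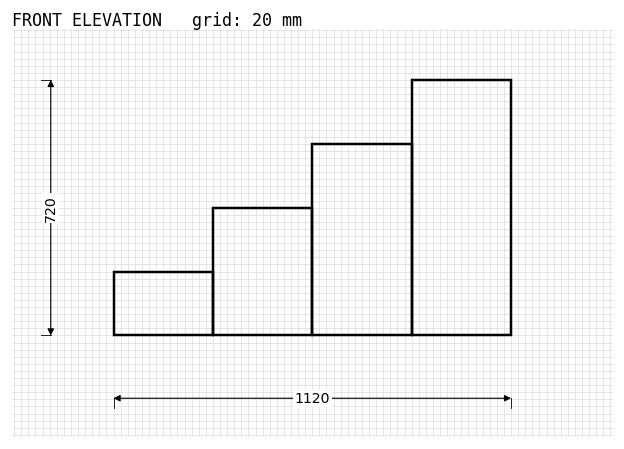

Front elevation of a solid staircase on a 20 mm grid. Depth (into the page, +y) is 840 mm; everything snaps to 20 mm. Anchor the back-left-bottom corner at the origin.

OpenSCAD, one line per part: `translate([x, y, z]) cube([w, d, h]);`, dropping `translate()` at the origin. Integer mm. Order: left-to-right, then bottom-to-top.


cube([280, 840, 180]);
translate([280, 0, 0]) cube([280, 840, 360]);
translate([560, 0, 0]) cube([280, 840, 540]);
translate([840, 0, 0]) cube([280, 840, 720]);


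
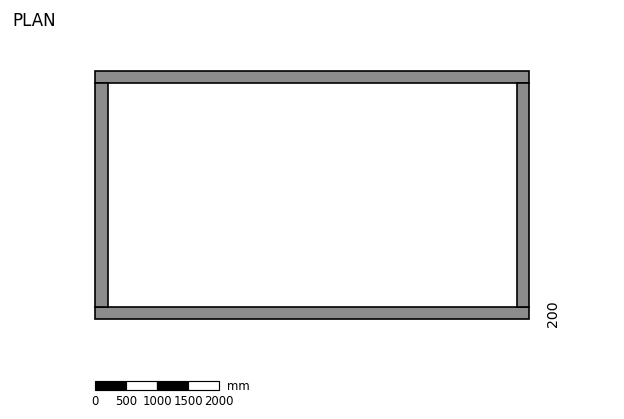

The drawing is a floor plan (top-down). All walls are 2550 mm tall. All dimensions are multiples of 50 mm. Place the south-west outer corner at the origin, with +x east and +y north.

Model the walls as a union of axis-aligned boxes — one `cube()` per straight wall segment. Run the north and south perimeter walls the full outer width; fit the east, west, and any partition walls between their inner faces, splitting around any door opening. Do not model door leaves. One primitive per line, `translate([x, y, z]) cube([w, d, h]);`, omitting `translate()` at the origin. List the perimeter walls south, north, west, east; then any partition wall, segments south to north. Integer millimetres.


cube([7000, 200, 2550]);
translate([0, 3800, 0]) cube([7000, 200, 2550]);
translate([0, 200, 0]) cube([200, 3600, 2550]);
translate([6800, 200, 0]) cube([200, 3600, 2550]);


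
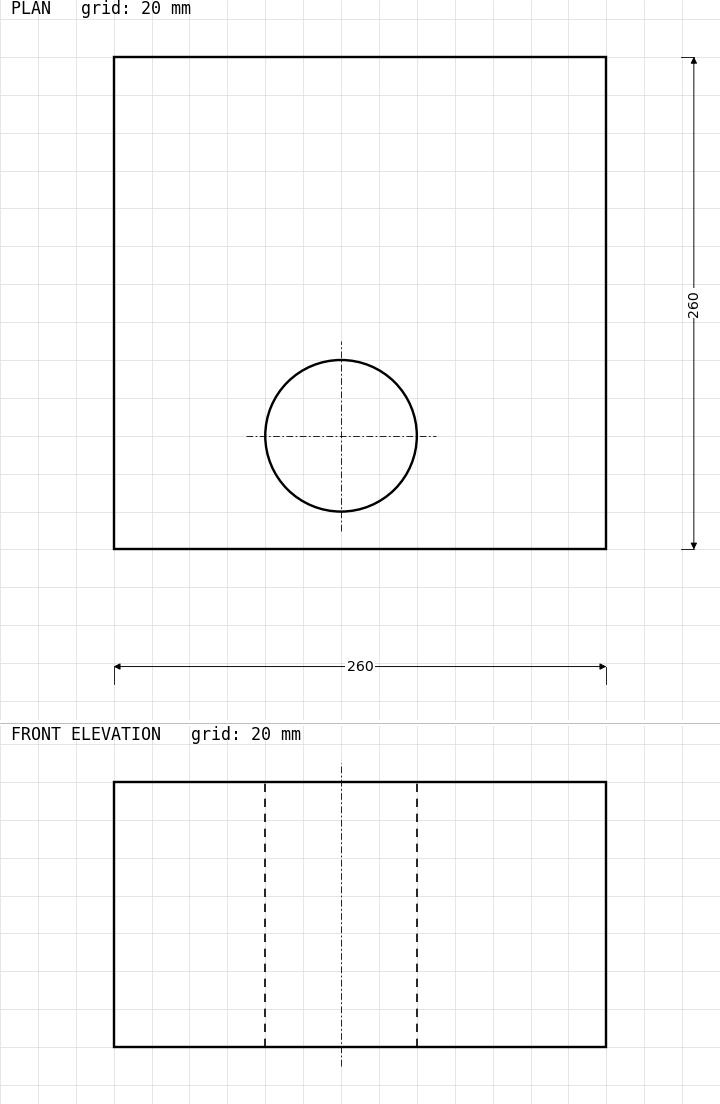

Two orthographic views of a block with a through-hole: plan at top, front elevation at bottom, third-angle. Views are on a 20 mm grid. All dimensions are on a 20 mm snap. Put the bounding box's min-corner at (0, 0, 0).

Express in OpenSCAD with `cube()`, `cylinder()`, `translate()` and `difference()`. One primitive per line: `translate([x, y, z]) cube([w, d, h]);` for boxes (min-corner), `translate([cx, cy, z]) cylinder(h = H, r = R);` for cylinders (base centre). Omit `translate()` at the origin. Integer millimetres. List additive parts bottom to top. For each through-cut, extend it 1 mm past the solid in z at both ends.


difference() {
  cube([260, 260, 140]);
  translate([120, 60, -1]) cylinder(h = 142, r = 40);
}
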